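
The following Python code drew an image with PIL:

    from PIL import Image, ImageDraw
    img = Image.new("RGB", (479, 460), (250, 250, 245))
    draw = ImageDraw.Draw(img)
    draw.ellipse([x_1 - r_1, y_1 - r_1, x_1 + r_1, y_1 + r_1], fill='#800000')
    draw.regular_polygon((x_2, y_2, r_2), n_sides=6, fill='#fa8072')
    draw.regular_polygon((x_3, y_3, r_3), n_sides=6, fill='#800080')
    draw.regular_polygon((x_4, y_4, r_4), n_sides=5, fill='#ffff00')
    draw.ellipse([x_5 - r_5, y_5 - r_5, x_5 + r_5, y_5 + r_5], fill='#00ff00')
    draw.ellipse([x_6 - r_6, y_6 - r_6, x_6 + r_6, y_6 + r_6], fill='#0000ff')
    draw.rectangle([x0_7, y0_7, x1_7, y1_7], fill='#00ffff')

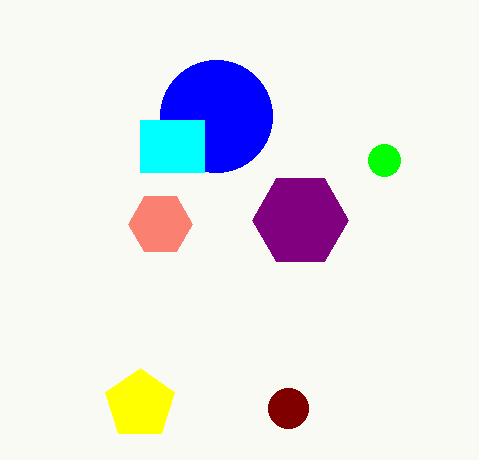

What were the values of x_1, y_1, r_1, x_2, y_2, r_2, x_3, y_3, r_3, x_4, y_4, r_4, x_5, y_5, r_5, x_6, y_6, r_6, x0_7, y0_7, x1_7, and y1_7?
x_1 = 288, y_1 = 408, r_1 = 20, x_2 = 160, y_2 = 224, r_2 = 32, x_3 = 300, y_3 = 220, r_3 = 48, x_4 = 140, y_4 = 404, r_4 = 36, x_5 = 384, y_5 = 160, r_5 = 16, x_6 = 216, y_6 = 116, r_6 = 56, x0_7 = 140, y0_7 = 120, x1_7 = 204, y1_7 = 172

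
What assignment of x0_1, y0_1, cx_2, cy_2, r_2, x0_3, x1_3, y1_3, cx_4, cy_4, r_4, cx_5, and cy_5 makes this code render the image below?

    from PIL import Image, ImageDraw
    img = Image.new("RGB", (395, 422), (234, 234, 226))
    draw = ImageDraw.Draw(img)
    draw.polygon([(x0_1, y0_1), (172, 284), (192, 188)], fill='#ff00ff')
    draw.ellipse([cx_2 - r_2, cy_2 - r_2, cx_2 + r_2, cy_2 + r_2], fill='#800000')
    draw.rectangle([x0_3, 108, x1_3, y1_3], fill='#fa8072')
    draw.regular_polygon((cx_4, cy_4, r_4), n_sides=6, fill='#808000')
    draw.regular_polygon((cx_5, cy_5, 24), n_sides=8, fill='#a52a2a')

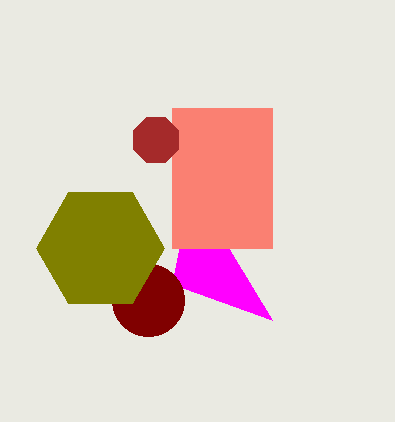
x0_1 = 272; y0_1 = 320; cx_2 = 148; cy_2 = 300; r_2 = 36; x0_3 = 172; x1_3 = 272; y1_3 = 248; cx_4 = 100; cy_4 = 248; r_4 = 64; cx_5 = 156; cy_5 = 140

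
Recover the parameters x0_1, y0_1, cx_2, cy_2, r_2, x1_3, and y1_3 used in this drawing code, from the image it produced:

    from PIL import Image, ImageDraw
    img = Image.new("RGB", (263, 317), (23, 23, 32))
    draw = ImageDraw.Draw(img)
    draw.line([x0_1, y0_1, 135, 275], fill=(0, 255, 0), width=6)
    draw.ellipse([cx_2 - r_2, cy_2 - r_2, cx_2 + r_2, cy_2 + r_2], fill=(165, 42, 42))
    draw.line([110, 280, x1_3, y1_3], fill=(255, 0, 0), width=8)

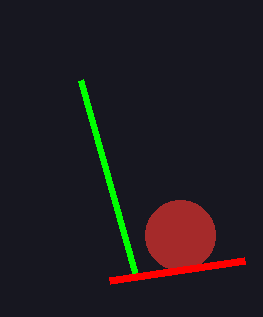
x0_1 = 80; y0_1 = 80; cx_2 = 180; cy_2 = 235; r_2 = 35; x1_3 = 245; y1_3 = 260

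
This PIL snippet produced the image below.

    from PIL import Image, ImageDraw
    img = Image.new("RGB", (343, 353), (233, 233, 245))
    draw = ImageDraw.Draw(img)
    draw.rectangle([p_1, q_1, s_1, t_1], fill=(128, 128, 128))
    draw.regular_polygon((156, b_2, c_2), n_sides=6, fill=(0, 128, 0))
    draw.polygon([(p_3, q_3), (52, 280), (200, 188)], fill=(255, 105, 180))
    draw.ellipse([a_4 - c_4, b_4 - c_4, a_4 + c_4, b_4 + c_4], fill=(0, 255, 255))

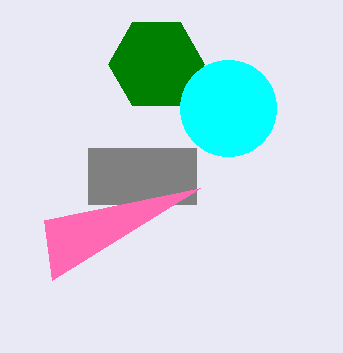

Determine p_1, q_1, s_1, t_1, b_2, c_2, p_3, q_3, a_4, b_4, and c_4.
p_1 = 88
q_1 = 148
s_1 = 196
t_1 = 204
b_2 = 64
c_2 = 48
p_3 = 44
q_3 = 220
a_4 = 228
b_4 = 108
c_4 = 48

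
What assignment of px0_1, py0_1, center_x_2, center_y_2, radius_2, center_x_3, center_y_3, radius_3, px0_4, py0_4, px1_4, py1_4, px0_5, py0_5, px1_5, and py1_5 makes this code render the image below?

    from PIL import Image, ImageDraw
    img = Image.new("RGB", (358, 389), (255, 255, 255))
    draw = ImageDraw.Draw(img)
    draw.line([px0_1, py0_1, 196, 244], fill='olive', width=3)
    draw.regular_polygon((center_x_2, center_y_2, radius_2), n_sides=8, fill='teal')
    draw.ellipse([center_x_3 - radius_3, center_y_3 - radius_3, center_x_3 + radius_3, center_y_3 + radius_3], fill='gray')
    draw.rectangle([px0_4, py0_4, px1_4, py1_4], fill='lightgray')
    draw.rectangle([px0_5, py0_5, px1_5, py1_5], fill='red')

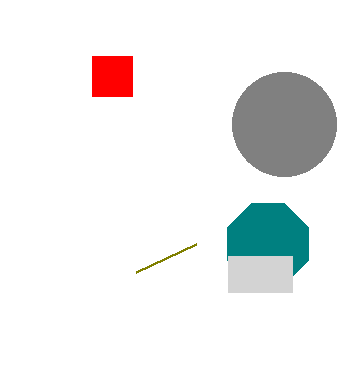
px0_1 = 136
py0_1 = 272
center_x_2 = 268
center_y_2 = 244
radius_2 = 44
center_x_3 = 284
center_y_3 = 124
radius_3 = 52
px0_4 = 228
py0_4 = 256
px1_4 = 292
py1_4 = 292
px0_5 = 92
py0_5 = 56
px1_5 = 132
py1_5 = 96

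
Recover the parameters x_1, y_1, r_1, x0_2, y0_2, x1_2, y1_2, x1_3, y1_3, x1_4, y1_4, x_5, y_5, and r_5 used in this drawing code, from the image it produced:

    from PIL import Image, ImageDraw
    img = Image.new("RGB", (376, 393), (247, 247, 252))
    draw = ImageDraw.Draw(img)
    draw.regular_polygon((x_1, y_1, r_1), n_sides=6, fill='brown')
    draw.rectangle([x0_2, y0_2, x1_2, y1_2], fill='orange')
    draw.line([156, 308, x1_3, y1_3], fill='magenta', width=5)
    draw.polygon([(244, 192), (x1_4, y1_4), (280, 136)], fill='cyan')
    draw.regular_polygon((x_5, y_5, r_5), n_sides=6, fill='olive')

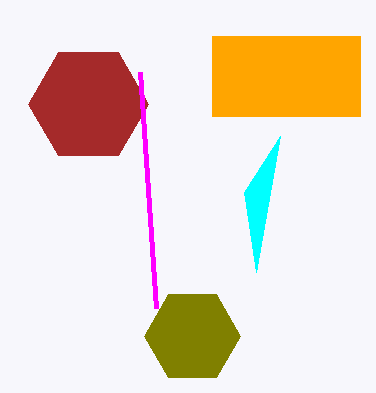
x_1 = 88
y_1 = 104
r_1 = 60
x0_2 = 212
y0_2 = 36
x1_2 = 360
y1_2 = 116
x1_3 = 140
y1_3 = 72
x1_4 = 256
y1_4 = 272
x_5 = 192
y_5 = 336
r_5 = 48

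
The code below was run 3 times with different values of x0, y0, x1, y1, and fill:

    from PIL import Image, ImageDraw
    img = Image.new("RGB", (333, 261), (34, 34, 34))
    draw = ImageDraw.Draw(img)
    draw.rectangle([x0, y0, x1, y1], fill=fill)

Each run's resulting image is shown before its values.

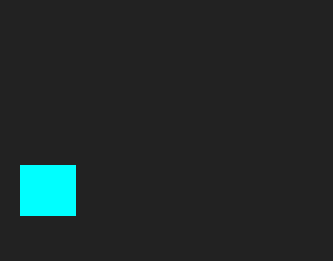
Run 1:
x0 = 20; y0 = 165; x1 = 75; y1 = 215; fill = 'cyan'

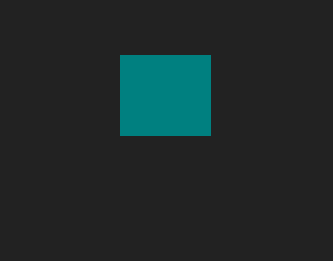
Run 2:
x0 = 120, y0 = 55, x1 = 210, y1 = 135, fill = 'teal'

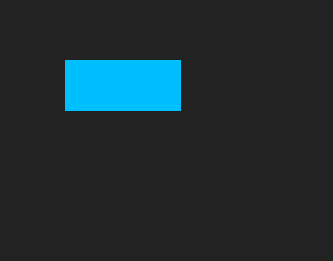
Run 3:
x0 = 65
y0 = 60
x1 = 180
y1 = 110
fill = 'deepskyblue'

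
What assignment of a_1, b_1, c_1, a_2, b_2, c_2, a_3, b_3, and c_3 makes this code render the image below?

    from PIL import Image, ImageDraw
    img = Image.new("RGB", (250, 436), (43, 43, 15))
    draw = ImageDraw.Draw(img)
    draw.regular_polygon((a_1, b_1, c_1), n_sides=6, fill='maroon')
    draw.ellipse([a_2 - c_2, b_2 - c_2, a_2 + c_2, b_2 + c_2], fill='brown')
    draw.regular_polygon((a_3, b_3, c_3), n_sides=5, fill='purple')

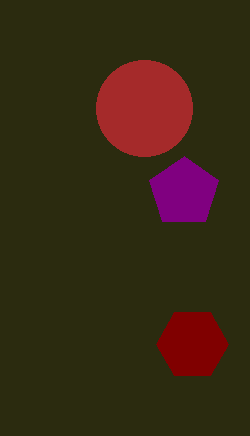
a_1 = 192, b_1 = 344, c_1 = 36, a_2 = 144, b_2 = 108, c_2 = 48, a_3 = 184, b_3 = 192, c_3 = 36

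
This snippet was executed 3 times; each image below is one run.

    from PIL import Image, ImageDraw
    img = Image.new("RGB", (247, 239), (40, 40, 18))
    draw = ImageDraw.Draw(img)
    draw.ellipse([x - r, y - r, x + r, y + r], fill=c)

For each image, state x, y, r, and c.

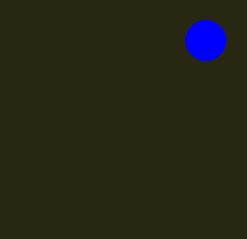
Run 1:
x = 205
y = 40
r = 20
c = 'blue'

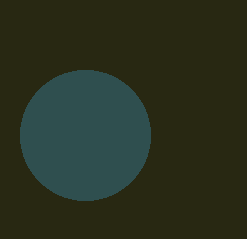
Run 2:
x = 85; y = 135; r = 65; c = 'darkslategray'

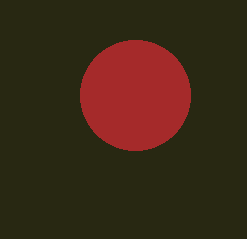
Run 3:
x = 135; y = 95; r = 55; c = 'brown'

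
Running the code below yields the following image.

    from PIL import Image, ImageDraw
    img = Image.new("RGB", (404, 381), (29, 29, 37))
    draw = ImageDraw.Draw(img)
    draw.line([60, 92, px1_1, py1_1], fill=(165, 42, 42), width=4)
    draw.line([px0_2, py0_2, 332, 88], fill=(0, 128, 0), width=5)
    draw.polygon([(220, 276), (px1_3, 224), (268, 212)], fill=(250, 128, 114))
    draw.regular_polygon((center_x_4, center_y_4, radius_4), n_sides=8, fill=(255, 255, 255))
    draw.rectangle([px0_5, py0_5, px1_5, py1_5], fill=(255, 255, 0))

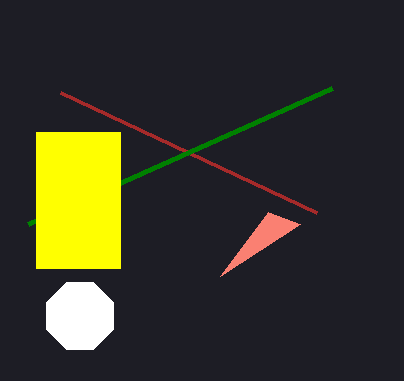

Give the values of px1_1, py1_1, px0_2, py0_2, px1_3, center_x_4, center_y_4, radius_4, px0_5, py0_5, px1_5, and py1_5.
px1_1 = 316; py1_1 = 212; px0_2 = 28; py0_2 = 224; px1_3 = 300; center_x_4 = 80; center_y_4 = 316; radius_4 = 36; px0_5 = 36; py0_5 = 132; px1_5 = 120; py1_5 = 268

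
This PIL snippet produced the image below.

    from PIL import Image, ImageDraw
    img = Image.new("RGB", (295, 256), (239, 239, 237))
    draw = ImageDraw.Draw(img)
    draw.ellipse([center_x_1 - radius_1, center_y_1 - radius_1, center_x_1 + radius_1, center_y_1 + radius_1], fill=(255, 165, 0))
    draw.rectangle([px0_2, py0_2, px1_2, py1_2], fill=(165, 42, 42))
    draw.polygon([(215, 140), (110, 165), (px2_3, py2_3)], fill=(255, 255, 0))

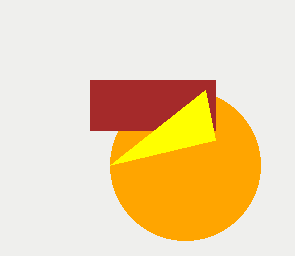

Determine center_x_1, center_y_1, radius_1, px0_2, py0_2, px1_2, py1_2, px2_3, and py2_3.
center_x_1 = 185, center_y_1 = 165, radius_1 = 75, px0_2 = 90, py0_2 = 80, px1_2 = 215, py1_2 = 130, px2_3 = 205, py2_3 = 90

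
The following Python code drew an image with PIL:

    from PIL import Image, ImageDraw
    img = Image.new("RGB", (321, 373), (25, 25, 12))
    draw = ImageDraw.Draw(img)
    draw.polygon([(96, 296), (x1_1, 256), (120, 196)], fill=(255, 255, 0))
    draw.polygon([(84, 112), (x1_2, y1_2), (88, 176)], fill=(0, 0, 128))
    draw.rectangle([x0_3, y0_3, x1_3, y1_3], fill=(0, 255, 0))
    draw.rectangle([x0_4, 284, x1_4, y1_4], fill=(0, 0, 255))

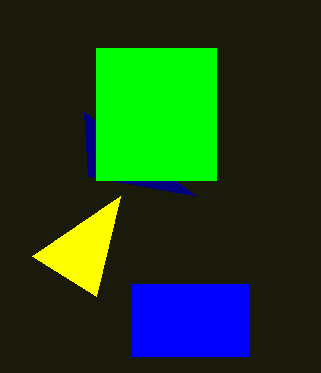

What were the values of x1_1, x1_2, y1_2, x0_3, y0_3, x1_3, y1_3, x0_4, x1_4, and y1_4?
x1_1 = 32, x1_2 = 196, y1_2 = 196, x0_3 = 96, y0_3 = 48, x1_3 = 216, y1_3 = 180, x0_4 = 132, x1_4 = 248, y1_4 = 356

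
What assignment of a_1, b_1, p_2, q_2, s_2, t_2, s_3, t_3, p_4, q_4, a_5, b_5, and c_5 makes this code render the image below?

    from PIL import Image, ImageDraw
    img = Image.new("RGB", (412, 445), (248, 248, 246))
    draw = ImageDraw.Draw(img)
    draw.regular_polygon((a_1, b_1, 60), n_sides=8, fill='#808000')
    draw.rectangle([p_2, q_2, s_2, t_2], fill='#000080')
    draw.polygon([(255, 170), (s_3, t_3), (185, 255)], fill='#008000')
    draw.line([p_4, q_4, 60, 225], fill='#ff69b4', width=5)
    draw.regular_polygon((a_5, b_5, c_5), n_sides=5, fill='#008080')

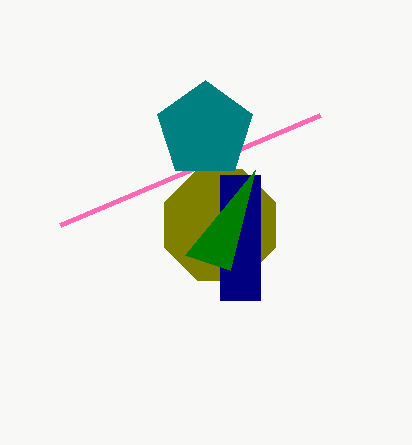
a_1 = 220
b_1 = 225
p_2 = 220
q_2 = 175
s_2 = 260
t_2 = 300
s_3 = 230
t_3 = 270
p_4 = 320
q_4 = 115
a_5 = 205
b_5 = 130
c_5 = 50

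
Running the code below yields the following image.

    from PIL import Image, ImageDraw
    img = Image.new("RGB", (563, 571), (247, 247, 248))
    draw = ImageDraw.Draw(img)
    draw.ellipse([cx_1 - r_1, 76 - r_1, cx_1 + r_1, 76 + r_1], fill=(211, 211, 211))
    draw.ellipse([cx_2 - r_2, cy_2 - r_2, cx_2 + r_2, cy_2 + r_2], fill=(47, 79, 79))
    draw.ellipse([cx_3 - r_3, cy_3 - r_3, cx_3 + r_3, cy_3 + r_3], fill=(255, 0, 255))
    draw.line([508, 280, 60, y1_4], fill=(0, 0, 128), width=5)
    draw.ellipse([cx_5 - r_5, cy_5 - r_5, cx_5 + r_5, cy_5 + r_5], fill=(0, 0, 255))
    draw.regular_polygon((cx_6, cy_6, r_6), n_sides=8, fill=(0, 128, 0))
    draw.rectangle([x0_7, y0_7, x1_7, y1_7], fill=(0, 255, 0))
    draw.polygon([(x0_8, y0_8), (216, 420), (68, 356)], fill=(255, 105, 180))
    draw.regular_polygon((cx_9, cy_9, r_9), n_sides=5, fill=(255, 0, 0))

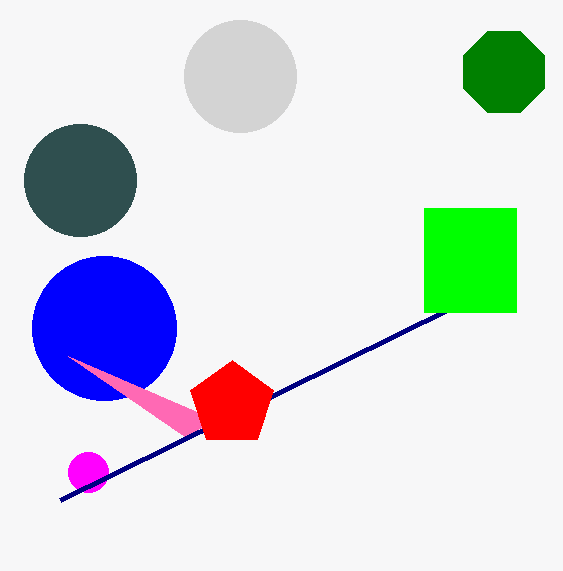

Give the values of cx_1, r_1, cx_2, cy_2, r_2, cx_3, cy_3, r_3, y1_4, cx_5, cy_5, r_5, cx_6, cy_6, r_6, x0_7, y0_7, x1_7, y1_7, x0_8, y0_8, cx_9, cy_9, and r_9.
cx_1 = 240, r_1 = 56, cx_2 = 80, cy_2 = 180, r_2 = 56, cx_3 = 88, cy_3 = 472, r_3 = 20, y1_4 = 500, cx_5 = 104, cy_5 = 328, r_5 = 72, cx_6 = 504, cy_6 = 72, r_6 = 44, x0_7 = 424, y0_7 = 208, x1_7 = 516, y1_7 = 312, x0_8 = 184, y0_8 = 436, cx_9 = 232, cy_9 = 404, r_9 = 44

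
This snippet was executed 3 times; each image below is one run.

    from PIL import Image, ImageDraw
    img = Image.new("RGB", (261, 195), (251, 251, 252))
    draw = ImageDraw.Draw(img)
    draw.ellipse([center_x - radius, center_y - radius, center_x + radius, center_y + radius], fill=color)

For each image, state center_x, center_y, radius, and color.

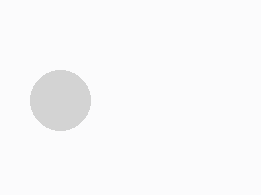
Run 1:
center_x = 60, center_y = 100, radius = 30, color = 'lightgray'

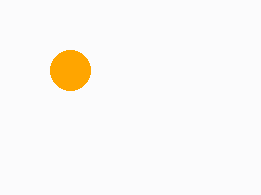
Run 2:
center_x = 70; center_y = 70; radius = 20; color = 'orange'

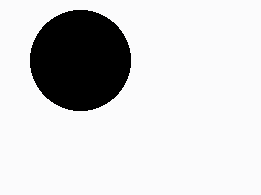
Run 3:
center_x = 80, center_y = 60, radius = 50, color = 'black'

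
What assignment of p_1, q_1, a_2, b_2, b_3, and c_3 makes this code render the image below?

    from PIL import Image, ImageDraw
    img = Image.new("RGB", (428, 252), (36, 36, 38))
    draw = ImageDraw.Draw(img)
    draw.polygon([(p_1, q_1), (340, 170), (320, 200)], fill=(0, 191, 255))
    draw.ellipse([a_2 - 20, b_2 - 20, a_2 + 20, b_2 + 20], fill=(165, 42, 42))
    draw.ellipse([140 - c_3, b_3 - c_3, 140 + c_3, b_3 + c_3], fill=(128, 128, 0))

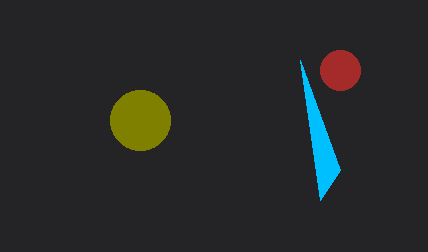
p_1 = 300
q_1 = 60
a_2 = 340
b_2 = 70
b_3 = 120
c_3 = 30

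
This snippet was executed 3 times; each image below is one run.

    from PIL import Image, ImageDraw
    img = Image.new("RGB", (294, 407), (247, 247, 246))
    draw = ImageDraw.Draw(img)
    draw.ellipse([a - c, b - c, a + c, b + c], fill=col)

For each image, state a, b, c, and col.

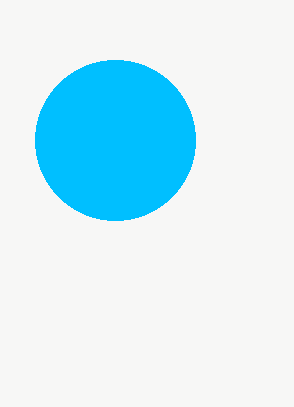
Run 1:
a = 115
b = 140
c = 80
col = 'deepskyblue'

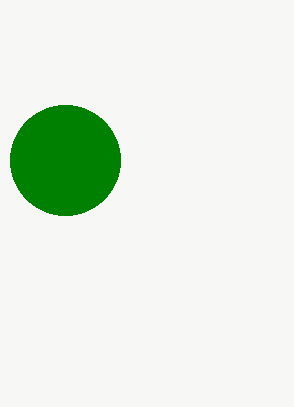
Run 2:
a = 65; b = 160; c = 55; col = 'green'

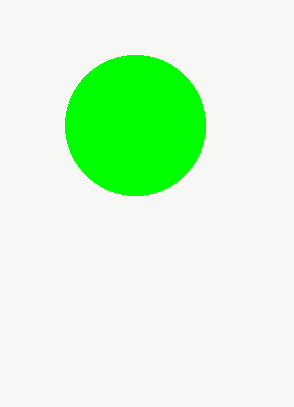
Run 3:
a = 135
b = 125
c = 70
col = 'lime'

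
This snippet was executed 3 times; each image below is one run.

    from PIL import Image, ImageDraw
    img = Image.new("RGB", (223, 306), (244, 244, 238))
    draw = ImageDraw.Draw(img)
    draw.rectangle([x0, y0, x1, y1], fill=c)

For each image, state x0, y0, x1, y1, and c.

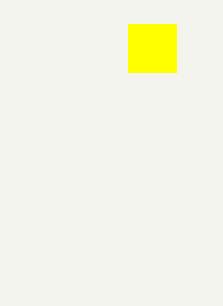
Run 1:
x0 = 128; y0 = 24; x1 = 176; y1 = 72; c = 'yellow'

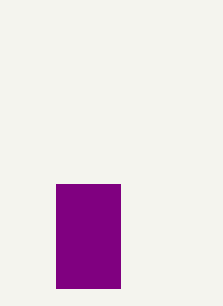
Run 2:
x0 = 56, y0 = 184, x1 = 120, y1 = 288, c = 'purple'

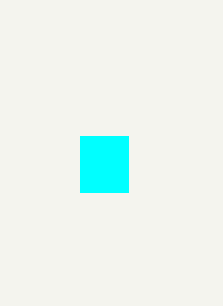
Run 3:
x0 = 80, y0 = 136, x1 = 128, y1 = 192, c = 'cyan'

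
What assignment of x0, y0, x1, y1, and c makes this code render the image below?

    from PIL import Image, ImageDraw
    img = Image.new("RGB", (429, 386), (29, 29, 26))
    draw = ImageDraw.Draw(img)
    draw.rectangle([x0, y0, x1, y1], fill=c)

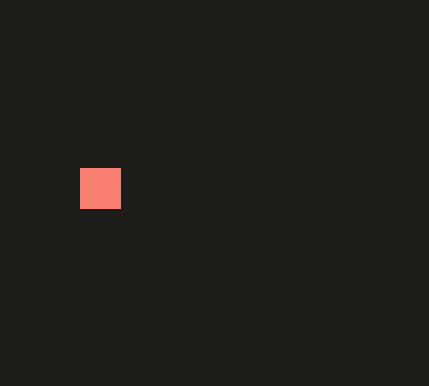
x0 = 80
y0 = 168
x1 = 120
y1 = 208
c = 'salmon'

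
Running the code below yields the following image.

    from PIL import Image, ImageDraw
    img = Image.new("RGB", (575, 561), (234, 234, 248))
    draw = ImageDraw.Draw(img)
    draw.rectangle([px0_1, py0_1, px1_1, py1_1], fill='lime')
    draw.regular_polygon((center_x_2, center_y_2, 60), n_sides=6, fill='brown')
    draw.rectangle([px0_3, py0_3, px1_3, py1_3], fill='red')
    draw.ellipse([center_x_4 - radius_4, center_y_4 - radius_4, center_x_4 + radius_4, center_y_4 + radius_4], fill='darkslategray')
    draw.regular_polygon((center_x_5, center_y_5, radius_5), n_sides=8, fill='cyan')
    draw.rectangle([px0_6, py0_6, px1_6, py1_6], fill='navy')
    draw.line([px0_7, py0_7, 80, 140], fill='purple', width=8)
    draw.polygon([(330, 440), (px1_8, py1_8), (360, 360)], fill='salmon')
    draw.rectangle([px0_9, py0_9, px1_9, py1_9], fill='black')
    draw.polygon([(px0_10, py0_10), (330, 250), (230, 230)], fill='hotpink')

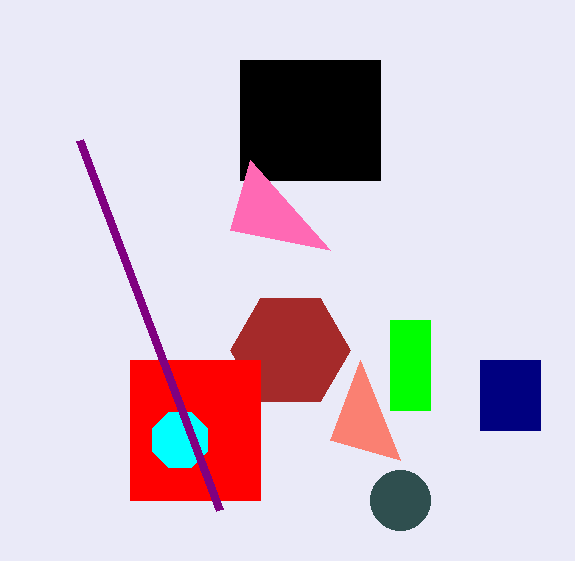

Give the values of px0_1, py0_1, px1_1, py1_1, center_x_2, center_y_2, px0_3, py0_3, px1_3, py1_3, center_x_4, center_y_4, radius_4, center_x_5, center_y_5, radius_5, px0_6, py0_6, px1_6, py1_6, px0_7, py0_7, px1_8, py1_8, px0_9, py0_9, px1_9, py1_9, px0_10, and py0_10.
px0_1 = 390; py0_1 = 320; px1_1 = 430; py1_1 = 410; center_x_2 = 290; center_y_2 = 350; px0_3 = 130; py0_3 = 360; px1_3 = 260; py1_3 = 500; center_x_4 = 400; center_y_4 = 500; radius_4 = 30; center_x_5 = 180; center_y_5 = 440; radius_5 = 30; px0_6 = 480; py0_6 = 360; px1_6 = 540; py1_6 = 430; px0_7 = 220; py0_7 = 510; px1_8 = 400; py1_8 = 460; px0_9 = 240; py0_9 = 60; px1_9 = 380; py1_9 = 180; px0_10 = 250; py0_10 = 160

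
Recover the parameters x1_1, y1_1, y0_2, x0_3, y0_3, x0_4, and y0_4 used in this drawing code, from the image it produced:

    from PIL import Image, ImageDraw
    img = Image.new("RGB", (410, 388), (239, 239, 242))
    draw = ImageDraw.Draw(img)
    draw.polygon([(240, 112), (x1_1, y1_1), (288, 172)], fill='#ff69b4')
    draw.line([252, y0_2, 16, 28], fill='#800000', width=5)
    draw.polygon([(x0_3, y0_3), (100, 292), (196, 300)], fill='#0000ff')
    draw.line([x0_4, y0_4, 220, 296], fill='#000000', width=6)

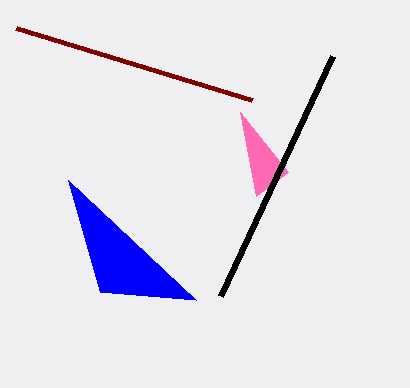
x1_1 = 256
y1_1 = 196
y0_2 = 100
x0_3 = 68
y0_3 = 180
x0_4 = 332
y0_4 = 56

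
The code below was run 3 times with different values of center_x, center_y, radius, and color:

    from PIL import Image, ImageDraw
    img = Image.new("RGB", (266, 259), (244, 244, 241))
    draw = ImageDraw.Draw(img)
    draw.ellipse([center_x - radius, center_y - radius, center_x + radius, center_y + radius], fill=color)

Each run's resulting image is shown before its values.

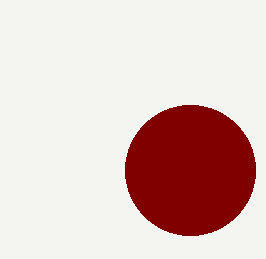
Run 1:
center_x = 190
center_y = 170
radius = 65
color = 'maroon'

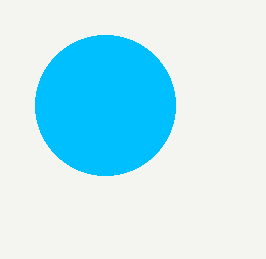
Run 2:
center_x = 105
center_y = 105
radius = 70
color = 'deepskyblue'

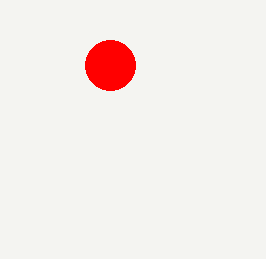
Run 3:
center_x = 110
center_y = 65
radius = 25
color = 'red'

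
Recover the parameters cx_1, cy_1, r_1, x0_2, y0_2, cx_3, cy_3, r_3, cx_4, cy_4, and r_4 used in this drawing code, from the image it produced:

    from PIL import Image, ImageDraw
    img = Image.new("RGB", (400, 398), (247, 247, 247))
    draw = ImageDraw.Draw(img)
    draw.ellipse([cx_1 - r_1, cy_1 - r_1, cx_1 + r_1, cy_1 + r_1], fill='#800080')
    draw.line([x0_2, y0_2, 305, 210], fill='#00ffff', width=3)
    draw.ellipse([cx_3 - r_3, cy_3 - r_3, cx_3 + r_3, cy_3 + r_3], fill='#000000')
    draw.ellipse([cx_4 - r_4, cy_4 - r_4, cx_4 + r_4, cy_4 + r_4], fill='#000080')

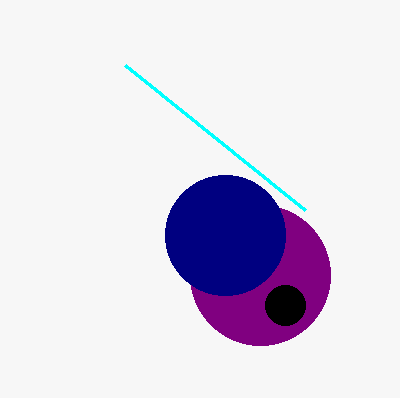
cx_1 = 260; cy_1 = 275; r_1 = 70; x0_2 = 125; y0_2 = 65; cx_3 = 285; cy_3 = 305; r_3 = 20; cx_4 = 225; cy_4 = 235; r_4 = 60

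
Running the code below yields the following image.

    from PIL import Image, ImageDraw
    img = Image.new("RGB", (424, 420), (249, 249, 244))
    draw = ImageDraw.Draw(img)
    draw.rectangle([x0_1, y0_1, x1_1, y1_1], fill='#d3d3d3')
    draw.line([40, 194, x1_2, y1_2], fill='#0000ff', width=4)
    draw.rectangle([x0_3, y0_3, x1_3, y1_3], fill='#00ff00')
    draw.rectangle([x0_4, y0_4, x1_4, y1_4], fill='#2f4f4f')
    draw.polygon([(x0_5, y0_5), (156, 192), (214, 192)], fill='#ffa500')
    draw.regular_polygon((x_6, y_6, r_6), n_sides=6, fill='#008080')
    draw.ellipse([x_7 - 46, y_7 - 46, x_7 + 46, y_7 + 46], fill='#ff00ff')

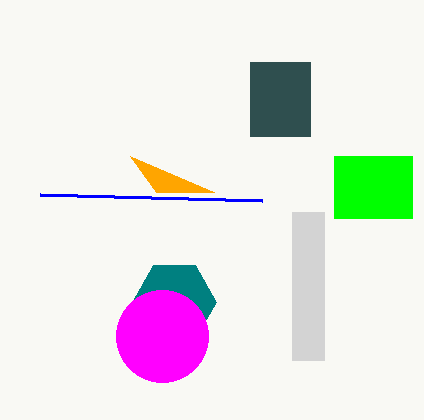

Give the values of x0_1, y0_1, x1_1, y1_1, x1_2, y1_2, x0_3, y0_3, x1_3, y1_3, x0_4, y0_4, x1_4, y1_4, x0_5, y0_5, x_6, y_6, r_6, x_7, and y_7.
x0_1 = 292; y0_1 = 212; x1_1 = 324; y1_1 = 360; x1_2 = 262; y1_2 = 200; x0_3 = 334; y0_3 = 156; x1_3 = 412; y1_3 = 218; x0_4 = 250; y0_4 = 62; x1_4 = 310; y1_4 = 136; x0_5 = 130; y0_5 = 156; x_6 = 174; y_6 = 302; r_6 = 42; x_7 = 162; y_7 = 336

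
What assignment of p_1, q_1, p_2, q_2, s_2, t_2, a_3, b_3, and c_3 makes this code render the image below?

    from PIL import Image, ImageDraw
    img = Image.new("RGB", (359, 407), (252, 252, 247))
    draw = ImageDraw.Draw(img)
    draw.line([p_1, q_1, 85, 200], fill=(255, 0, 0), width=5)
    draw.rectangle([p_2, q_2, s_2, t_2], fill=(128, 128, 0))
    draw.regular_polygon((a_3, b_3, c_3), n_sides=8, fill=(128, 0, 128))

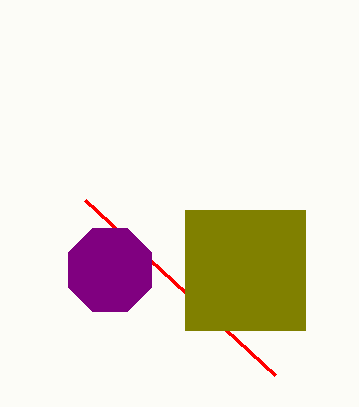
p_1 = 275
q_1 = 375
p_2 = 185
q_2 = 210
s_2 = 305
t_2 = 330
a_3 = 110
b_3 = 270
c_3 = 45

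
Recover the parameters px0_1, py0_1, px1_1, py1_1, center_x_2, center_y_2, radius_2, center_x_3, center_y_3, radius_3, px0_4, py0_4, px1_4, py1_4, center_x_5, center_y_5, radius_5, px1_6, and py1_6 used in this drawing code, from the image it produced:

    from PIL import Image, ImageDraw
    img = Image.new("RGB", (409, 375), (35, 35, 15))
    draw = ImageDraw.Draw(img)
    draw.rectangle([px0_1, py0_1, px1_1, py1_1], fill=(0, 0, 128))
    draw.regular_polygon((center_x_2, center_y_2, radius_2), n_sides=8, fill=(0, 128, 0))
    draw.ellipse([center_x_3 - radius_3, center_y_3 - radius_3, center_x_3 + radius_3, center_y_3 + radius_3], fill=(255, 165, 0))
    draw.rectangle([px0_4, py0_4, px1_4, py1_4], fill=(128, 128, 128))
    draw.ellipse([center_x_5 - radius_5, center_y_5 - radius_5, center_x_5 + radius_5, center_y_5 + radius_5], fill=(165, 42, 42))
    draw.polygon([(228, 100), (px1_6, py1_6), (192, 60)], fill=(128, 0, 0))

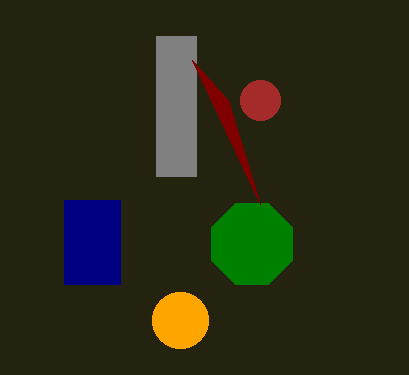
px0_1 = 64
py0_1 = 200
px1_1 = 120
py1_1 = 284
center_x_2 = 252
center_y_2 = 244
radius_2 = 44
center_x_3 = 180
center_y_3 = 320
radius_3 = 28
px0_4 = 156
py0_4 = 36
px1_4 = 196
py1_4 = 176
center_x_5 = 260
center_y_5 = 100
radius_5 = 20
px1_6 = 260
py1_6 = 204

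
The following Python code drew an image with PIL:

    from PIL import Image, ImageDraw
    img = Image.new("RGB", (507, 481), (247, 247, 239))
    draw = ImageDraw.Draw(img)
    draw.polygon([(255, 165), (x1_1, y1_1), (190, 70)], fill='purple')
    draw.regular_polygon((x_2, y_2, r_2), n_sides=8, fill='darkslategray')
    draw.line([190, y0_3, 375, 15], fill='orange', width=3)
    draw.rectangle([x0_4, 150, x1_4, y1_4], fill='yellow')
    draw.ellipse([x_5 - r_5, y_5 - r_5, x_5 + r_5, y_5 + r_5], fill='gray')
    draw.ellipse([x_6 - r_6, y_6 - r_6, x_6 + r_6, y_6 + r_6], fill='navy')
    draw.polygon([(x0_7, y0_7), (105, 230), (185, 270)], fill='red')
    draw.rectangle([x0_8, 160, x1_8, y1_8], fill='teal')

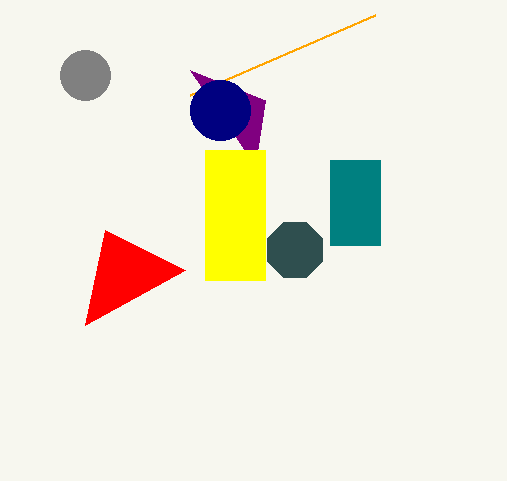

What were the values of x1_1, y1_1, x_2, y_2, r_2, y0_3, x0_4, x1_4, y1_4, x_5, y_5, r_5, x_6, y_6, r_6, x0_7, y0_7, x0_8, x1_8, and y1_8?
x1_1 = 265; y1_1 = 100; x_2 = 295; y_2 = 250; r_2 = 30; y0_3 = 95; x0_4 = 205; x1_4 = 265; y1_4 = 280; x_5 = 85; y_5 = 75; r_5 = 25; x_6 = 220; y_6 = 110; r_6 = 30; x0_7 = 85; y0_7 = 325; x0_8 = 330; x1_8 = 380; y1_8 = 245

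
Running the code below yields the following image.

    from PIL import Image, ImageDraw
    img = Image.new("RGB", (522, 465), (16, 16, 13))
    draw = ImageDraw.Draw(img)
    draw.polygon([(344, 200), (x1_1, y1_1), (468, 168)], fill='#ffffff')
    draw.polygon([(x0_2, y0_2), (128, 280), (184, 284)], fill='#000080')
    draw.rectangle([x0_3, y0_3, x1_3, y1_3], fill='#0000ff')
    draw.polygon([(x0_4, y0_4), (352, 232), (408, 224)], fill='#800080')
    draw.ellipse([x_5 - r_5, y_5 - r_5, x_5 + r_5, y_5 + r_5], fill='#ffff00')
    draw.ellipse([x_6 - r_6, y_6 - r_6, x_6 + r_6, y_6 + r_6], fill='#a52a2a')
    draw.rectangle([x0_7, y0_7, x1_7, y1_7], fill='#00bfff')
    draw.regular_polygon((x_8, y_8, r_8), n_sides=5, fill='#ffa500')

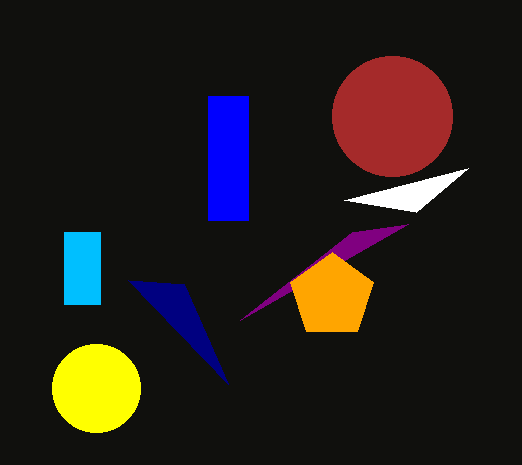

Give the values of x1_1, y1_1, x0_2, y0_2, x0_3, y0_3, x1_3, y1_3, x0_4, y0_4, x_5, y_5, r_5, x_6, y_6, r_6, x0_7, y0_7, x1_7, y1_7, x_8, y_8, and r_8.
x1_1 = 416, y1_1 = 212, x0_2 = 228, y0_2 = 384, x0_3 = 208, y0_3 = 96, x1_3 = 248, y1_3 = 220, x0_4 = 240, y0_4 = 320, x_5 = 96, y_5 = 388, r_5 = 44, x_6 = 392, y_6 = 116, r_6 = 60, x0_7 = 64, y0_7 = 232, x1_7 = 100, y1_7 = 304, x_8 = 332, y_8 = 296, r_8 = 44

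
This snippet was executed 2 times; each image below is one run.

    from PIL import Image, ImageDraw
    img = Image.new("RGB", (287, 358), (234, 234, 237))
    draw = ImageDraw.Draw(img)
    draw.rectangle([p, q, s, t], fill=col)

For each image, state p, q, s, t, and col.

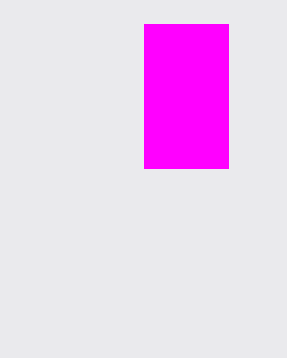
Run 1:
p = 144, q = 24, s = 228, t = 168, col = 'magenta'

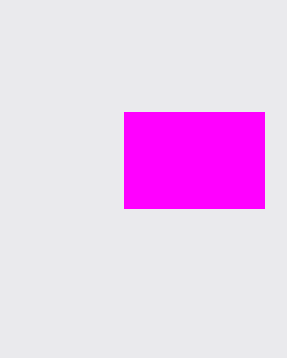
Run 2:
p = 124, q = 112, s = 264, t = 208, col = 'magenta'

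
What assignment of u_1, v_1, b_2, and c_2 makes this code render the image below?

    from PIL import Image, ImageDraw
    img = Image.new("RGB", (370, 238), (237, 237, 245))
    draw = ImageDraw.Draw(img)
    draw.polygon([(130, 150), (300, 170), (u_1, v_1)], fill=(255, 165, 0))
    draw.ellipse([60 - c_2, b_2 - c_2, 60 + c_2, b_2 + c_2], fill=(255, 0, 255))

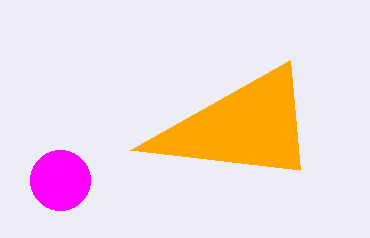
u_1 = 290, v_1 = 60, b_2 = 180, c_2 = 30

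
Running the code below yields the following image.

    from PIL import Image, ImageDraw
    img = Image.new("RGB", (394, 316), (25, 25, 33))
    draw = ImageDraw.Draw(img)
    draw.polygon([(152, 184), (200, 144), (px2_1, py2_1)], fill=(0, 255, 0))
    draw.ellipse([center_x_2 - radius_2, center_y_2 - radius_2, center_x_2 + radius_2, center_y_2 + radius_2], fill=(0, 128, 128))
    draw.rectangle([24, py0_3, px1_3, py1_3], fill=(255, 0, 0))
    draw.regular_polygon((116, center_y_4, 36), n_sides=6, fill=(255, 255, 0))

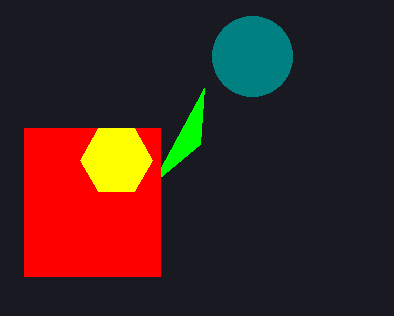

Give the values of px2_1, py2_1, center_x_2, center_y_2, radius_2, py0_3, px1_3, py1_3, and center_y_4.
px2_1 = 204, py2_1 = 88, center_x_2 = 252, center_y_2 = 56, radius_2 = 40, py0_3 = 128, px1_3 = 160, py1_3 = 276, center_y_4 = 160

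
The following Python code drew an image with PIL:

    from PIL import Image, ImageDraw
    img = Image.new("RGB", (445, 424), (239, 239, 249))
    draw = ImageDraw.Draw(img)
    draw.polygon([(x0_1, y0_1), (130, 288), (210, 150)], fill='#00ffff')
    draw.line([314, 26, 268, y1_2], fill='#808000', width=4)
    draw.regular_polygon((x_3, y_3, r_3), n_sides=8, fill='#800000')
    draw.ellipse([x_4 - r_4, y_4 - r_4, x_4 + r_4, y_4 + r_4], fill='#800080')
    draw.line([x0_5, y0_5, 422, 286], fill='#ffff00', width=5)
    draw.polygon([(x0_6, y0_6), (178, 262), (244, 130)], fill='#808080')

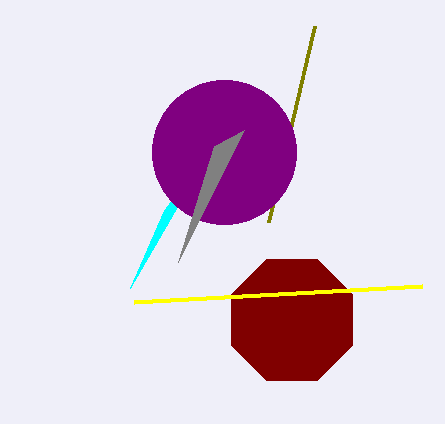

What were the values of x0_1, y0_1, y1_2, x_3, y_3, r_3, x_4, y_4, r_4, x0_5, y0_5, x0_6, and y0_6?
x0_1 = 164; y0_1 = 210; y1_2 = 222; x_3 = 292; y_3 = 320; r_3 = 66; x_4 = 224; y_4 = 152; r_4 = 72; x0_5 = 134; y0_5 = 302; x0_6 = 214; y0_6 = 146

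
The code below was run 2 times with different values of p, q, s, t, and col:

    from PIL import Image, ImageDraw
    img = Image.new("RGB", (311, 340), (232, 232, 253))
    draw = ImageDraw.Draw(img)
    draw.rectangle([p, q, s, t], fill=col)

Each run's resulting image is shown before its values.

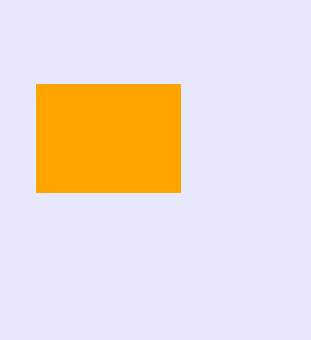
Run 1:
p = 36; q = 84; s = 180; t = 192; col = 'orange'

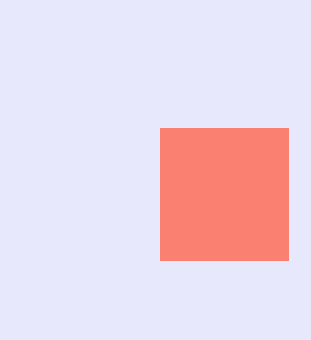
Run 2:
p = 160; q = 128; s = 288; t = 260; col = 'salmon'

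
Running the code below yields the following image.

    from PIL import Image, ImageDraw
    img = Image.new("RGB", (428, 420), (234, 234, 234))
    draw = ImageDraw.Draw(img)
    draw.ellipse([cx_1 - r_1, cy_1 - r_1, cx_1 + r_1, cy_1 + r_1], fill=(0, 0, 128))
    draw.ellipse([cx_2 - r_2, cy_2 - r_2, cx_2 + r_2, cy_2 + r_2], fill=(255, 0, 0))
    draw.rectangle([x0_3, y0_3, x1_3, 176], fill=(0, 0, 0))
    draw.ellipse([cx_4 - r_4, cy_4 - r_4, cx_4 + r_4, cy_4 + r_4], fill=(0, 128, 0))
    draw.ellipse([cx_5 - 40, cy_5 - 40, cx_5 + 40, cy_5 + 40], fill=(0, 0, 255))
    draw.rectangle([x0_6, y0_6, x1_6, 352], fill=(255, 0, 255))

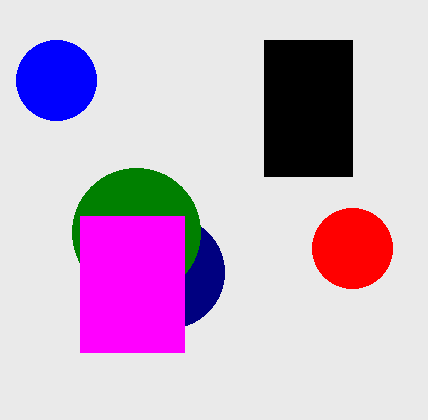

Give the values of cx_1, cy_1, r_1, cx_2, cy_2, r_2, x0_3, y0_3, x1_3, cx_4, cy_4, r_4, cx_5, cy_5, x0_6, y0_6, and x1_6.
cx_1 = 168; cy_1 = 272; r_1 = 56; cx_2 = 352; cy_2 = 248; r_2 = 40; x0_3 = 264; y0_3 = 40; x1_3 = 352; cx_4 = 136; cy_4 = 232; r_4 = 64; cx_5 = 56; cy_5 = 80; x0_6 = 80; y0_6 = 216; x1_6 = 184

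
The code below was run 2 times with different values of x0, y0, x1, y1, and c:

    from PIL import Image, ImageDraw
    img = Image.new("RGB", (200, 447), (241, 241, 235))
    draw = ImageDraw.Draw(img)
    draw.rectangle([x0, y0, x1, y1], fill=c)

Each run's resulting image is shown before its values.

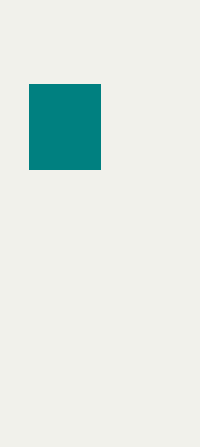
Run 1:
x0 = 29, y0 = 84, x1 = 100, y1 = 169, c = 'teal'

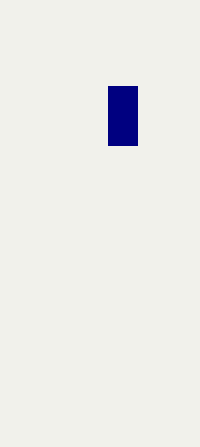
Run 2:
x0 = 108; y0 = 86; x1 = 137; y1 = 145; c = 'navy'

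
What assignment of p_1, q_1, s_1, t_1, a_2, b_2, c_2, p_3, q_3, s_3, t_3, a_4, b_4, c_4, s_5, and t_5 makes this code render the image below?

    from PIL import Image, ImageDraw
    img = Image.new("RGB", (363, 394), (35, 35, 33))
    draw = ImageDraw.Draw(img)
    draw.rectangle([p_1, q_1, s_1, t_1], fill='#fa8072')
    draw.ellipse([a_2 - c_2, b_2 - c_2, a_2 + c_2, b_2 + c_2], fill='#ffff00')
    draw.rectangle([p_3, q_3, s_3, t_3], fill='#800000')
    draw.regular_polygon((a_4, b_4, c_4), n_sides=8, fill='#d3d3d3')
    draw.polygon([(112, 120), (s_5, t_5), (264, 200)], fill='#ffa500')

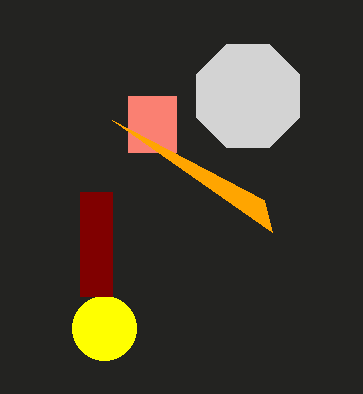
p_1 = 128; q_1 = 96; s_1 = 176; t_1 = 152; a_2 = 104; b_2 = 328; c_2 = 32; p_3 = 80; q_3 = 192; s_3 = 112; t_3 = 296; a_4 = 248; b_4 = 96; c_4 = 56; s_5 = 272; t_5 = 232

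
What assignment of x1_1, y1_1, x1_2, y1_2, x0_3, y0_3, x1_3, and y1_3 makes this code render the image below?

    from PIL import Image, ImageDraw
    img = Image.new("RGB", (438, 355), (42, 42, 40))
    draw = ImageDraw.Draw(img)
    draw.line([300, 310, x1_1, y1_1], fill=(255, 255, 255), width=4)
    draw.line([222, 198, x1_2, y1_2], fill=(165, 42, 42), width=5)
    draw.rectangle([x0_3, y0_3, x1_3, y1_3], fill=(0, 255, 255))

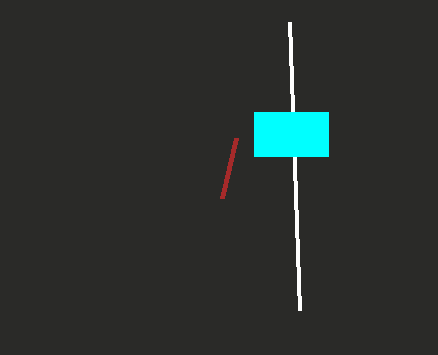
x1_1 = 290, y1_1 = 22, x1_2 = 236, y1_2 = 138, x0_3 = 254, y0_3 = 112, x1_3 = 328, y1_3 = 156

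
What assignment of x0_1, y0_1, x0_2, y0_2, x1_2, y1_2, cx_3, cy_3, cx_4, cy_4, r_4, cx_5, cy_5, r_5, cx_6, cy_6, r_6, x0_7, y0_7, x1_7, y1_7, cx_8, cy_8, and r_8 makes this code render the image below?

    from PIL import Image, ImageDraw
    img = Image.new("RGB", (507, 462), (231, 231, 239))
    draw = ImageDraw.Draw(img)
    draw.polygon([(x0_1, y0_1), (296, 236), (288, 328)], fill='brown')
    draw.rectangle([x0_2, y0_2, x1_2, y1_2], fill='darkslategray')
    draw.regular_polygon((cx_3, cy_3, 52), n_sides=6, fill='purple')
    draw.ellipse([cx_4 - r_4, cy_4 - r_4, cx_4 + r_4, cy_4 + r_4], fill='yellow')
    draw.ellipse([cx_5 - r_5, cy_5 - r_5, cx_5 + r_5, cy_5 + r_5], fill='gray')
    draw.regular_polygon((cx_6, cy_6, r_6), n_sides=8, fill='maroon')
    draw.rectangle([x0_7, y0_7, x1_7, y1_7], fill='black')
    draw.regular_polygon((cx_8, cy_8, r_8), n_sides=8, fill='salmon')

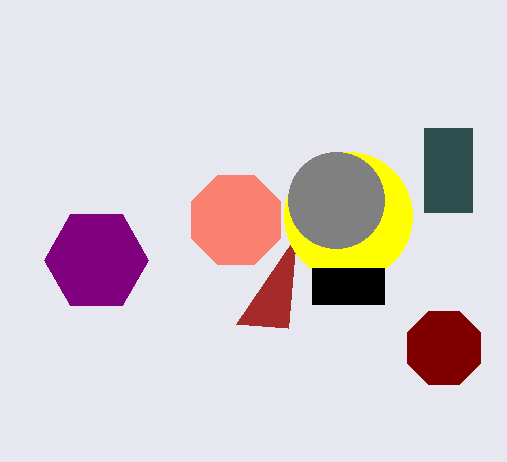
x0_1 = 236, y0_1 = 324, x0_2 = 424, y0_2 = 128, x1_2 = 472, y1_2 = 212, cx_3 = 96, cy_3 = 260, cx_4 = 348, cy_4 = 216, r_4 = 64, cx_5 = 336, cy_5 = 200, r_5 = 48, cx_6 = 444, cy_6 = 348, r_6 = 40, x0_7 = 312, y0_7 = 268, x1_7 = 384, y1_7 = 304, cx_8 = 236, cy_8 = 220, r_8 = 48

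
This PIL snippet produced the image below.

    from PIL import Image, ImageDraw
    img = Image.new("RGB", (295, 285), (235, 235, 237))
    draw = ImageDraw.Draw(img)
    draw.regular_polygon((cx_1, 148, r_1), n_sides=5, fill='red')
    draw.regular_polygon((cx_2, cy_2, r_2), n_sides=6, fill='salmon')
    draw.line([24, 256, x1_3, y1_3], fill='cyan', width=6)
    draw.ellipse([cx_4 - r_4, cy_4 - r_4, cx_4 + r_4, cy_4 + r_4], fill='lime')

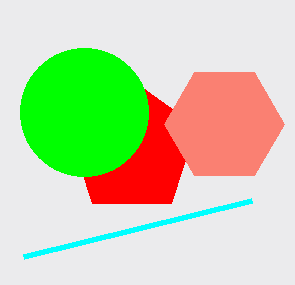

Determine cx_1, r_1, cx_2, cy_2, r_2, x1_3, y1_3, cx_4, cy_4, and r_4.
cx_1 = 132, r_1 = 68, cx_2 = 224, cy_2 = 124, r_2 = 60, x1_3 = 252, y1_3 = 200, cx_4 = 84, cy_4 = 112, r_4 = 64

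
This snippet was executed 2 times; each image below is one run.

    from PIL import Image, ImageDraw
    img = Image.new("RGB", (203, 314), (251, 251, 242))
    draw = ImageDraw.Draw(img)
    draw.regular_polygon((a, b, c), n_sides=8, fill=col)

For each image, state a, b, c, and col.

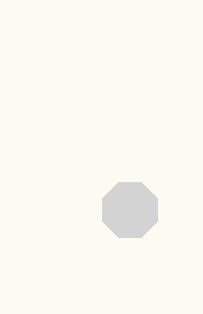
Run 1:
a = 130; b = 210; c = 30; col = 'lightgray'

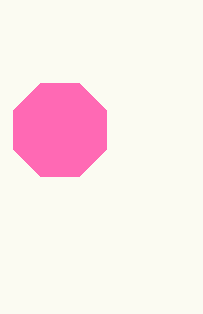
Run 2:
a = 60; b = 130; c = 50; col = 'hotpink'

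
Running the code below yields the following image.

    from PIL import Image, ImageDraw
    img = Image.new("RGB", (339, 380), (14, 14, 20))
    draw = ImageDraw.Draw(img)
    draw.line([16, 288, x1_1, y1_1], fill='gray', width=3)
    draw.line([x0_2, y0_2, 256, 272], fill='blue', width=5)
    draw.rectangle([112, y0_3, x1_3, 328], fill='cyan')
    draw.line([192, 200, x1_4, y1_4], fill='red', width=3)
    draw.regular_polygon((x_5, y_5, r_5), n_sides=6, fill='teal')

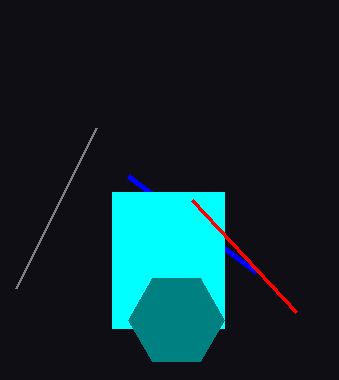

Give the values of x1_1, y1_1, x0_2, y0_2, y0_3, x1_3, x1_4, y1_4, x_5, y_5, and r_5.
x1_1 = 96, y1_1 = 128, x0_2 = 128, y0_2 = 176, y0_3 = 192, x1_3 = 224, x1_4 = 296, y1_4 = 312, x_5 = 176, y_5 = 320, r_5 = 48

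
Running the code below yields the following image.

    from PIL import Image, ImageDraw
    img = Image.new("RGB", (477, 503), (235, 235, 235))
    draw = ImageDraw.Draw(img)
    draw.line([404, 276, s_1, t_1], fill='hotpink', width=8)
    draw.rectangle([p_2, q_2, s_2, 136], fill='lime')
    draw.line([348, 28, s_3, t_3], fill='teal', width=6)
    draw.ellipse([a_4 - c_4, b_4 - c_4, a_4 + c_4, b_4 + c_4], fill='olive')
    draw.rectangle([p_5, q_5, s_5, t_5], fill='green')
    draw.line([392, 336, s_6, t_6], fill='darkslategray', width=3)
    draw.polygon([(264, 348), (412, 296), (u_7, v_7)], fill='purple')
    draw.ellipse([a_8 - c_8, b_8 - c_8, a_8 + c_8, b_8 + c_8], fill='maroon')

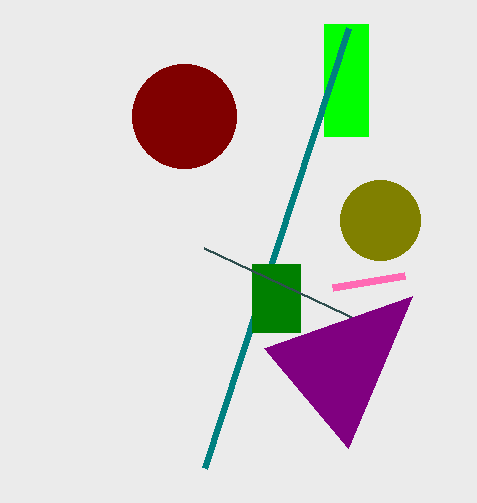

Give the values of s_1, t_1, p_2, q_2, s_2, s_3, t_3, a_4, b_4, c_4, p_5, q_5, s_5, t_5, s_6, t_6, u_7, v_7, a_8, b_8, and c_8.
s_1 = 332; t_1 = 288; p_2 = 324; q_2 = 24; s_2 = 368; s_3 = 204; t_3 = 468; a_4 = 380; b_4 = 220; c_4 = 40; p_5 = 252; q_5 = 264; s_5 = 300; t_5 = 332; s_6 = 204; t_6 = 248; u_7 = 348; v_7 = 448; a_8 = 184; b_8 = 116; c_8 = 52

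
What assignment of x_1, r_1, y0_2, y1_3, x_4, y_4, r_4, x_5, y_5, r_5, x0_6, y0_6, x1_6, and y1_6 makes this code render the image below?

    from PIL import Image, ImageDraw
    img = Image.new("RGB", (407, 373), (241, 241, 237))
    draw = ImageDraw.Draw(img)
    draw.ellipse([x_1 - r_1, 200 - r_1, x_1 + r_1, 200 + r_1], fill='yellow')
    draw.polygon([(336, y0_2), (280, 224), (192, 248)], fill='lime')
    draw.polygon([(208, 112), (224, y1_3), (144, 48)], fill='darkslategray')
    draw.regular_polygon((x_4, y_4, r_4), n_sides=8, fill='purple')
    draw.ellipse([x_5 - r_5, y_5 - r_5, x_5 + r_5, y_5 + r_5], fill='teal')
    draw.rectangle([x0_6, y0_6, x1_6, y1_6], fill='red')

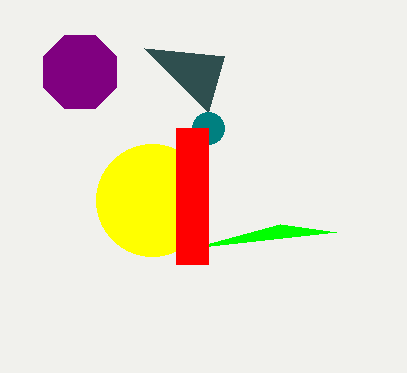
x_1 = 152
r_1 = 56
y0_2 = 232
y1_3 = 56
x_4 = 80
y_4 = 72
r_4 = 40
x_5 = 208
y_5 = 128
r_5 = 16
x0_6 = 176
y0_6 = 128
x1_6 = 208
y1_6 = 264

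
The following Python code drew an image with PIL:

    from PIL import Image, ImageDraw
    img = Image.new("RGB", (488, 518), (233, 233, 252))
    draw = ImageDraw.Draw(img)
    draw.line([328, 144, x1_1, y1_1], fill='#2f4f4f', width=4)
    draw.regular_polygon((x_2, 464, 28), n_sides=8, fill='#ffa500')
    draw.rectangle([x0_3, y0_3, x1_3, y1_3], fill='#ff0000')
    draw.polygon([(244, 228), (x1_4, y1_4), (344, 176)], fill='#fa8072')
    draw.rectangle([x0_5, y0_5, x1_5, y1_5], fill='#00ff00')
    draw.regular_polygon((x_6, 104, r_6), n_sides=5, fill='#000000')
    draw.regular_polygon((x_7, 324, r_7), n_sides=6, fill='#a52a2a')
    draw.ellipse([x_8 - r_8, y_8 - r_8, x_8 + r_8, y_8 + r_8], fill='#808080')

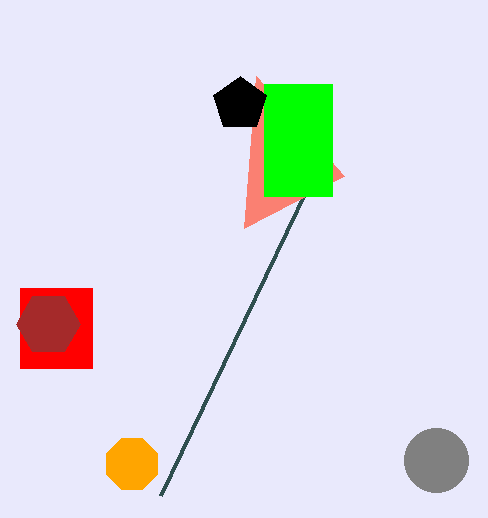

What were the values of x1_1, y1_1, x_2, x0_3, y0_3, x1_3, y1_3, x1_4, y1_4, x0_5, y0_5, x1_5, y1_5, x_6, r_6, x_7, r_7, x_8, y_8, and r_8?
x1_1 = 160; y1_1 = 496; x_2 = 132; x0_3 = 20; y0_3 = 288; x1_3 = 92; y1_3 = 368; x1_4 = 256; y1_4 = 76; x0_5 = 264; y0_5 = 84; x1_5 = 332; y1_5 = 196; x_6 = 240; r_6 = 28; x_7 = 48; r_7 = 32; x_8 = 436; y_8 = 460; r_8 = 32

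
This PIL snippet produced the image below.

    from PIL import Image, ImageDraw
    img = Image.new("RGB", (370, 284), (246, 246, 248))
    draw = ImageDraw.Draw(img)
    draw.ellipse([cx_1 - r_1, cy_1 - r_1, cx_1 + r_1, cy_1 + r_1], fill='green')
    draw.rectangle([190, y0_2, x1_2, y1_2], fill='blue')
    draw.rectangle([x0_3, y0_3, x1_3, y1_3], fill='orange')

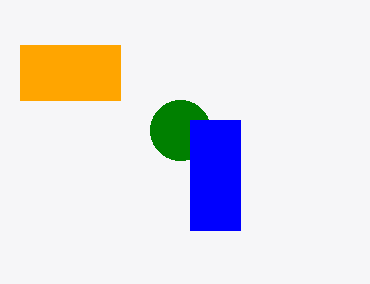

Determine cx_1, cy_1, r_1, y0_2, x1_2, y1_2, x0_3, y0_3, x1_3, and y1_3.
cx_1 = 180
cy_1 = 130
r_1 = 30
y0_2 = 120
x1_2 = 240
y1_2 = 230
x0_3 = 20
y0_3 = 45
x1_3 = 120
y1_3 = 100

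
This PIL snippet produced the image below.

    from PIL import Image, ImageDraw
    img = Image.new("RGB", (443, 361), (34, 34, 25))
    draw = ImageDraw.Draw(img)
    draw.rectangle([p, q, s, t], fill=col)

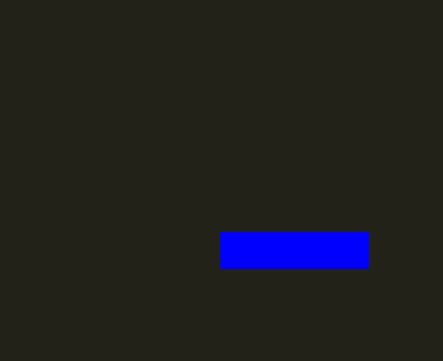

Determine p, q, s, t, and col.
p = 220
q = 232
s = 368
t = 268
col = 'blue'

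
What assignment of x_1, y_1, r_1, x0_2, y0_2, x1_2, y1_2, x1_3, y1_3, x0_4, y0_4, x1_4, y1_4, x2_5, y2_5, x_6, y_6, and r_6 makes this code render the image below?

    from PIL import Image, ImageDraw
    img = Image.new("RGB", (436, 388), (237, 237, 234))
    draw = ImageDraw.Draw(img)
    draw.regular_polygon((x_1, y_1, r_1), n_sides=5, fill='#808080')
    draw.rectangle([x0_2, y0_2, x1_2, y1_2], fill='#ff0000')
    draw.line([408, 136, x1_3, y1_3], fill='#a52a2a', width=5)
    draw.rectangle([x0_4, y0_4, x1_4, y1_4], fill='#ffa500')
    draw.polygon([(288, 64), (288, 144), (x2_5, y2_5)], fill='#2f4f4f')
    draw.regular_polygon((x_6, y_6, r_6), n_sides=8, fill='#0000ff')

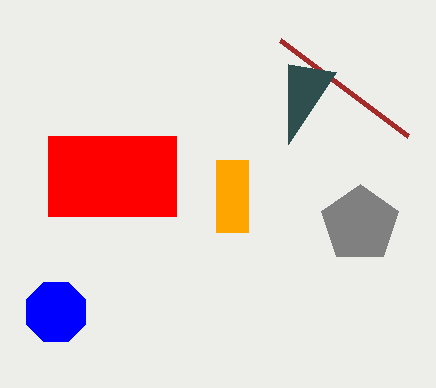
x_1 = 360
y_1 = 224
r_1 = 40
x0_2 = 48
y0_2 = 136
x1_2 = 176
y1_2 = 216
x1_3 = 280
y1_3 = 40
x0_4 = 216
y0_4 = 160
x1_4 = 248
y1_4 = 232
x2_5 = 336
y2_5 = 72
x_6 = 56
y_6 = 312
r_6 = 32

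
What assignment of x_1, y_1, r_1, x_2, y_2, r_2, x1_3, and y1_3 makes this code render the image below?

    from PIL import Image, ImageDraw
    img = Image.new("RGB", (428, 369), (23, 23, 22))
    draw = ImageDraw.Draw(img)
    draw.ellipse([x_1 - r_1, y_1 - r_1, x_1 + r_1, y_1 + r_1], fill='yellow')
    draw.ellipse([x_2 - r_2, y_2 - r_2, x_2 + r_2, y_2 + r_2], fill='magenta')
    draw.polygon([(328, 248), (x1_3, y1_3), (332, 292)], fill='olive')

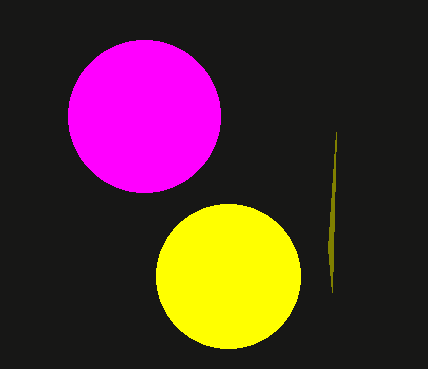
x_1 = 228; y_1 = 276; r_1 = 72; x_2 = 144; y_2 = 116; r_2 = 76; x1_3 = 336; y1_3 = 132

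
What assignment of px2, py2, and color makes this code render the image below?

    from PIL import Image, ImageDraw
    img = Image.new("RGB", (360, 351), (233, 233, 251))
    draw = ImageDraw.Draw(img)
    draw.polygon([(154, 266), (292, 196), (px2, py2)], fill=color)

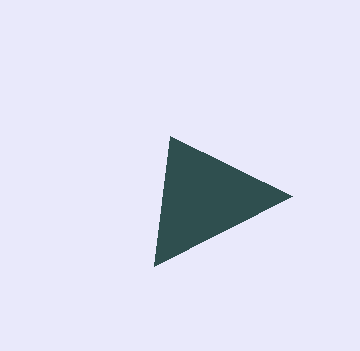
px2 = 170, py2 = 136, color = 'darkslategray'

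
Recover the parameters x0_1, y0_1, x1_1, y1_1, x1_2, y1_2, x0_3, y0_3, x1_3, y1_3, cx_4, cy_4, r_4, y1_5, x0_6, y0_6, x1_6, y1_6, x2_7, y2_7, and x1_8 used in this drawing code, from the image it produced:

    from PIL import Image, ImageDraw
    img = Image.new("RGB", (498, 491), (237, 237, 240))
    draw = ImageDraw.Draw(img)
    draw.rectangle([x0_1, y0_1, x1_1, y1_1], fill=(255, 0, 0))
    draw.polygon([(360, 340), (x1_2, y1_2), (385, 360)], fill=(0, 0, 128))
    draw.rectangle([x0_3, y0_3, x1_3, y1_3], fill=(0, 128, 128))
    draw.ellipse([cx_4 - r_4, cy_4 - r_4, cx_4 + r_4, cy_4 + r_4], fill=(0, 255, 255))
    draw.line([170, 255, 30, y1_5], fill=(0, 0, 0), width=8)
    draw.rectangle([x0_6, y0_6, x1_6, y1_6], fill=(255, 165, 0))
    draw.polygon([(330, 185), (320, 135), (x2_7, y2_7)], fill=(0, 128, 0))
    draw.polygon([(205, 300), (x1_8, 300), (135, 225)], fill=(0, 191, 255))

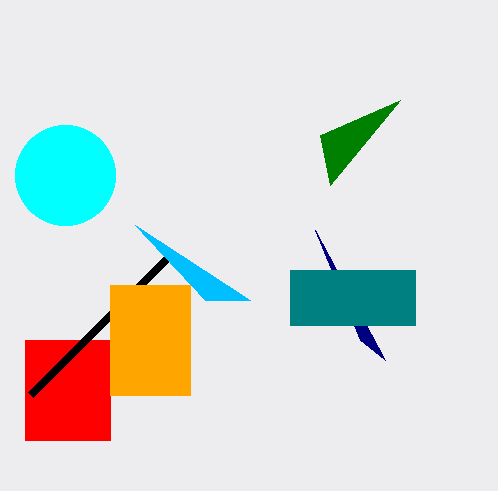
x0_1 = 25, y0_1 = 340, x1_1 = 110, y1_1 = 440, x1_2 = 315, y1_2 = 230, x0_3 = 290, y0_3 = 270, x1_3 = 415, y1_3 = 325, cx_4 = 65, cy_4 = 175, r_4 = 50, y1_5 = 395, x0_6 = 110, y0_6 = 285, x1_6 = 190, y1_6 = 395, x2_7 = 400, y2_7 = 100, x1_8 = 250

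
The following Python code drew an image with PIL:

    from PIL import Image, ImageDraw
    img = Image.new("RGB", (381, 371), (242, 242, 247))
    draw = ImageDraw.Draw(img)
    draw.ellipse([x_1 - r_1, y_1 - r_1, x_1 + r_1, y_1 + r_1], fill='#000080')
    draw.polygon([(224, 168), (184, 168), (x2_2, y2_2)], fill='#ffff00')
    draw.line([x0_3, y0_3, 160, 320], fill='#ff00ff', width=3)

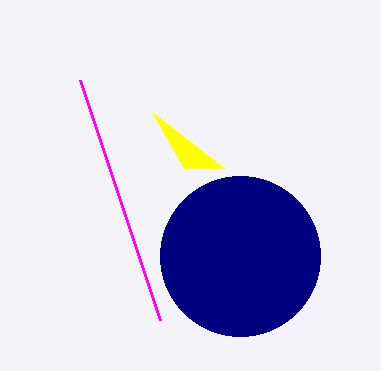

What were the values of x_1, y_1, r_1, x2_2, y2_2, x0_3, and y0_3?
x_1 = 240; y_1 = 256; r_1 = 80; x2_2 = 152; y2_2 = 112; x0_3 = 80; y0_3 = 80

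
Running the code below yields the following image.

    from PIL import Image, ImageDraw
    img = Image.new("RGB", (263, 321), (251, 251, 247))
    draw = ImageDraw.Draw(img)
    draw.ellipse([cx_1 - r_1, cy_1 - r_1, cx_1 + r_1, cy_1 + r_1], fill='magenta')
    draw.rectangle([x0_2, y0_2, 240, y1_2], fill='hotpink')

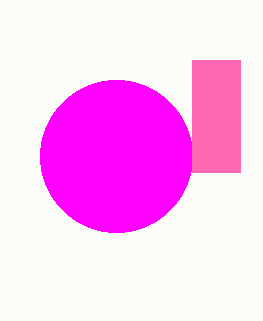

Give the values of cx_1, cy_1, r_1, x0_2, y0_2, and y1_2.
cx_1 = 116; cy_1 = 156; r_1 = 76; x0_2 = 192; y0_2 = 60; y1_2 = 172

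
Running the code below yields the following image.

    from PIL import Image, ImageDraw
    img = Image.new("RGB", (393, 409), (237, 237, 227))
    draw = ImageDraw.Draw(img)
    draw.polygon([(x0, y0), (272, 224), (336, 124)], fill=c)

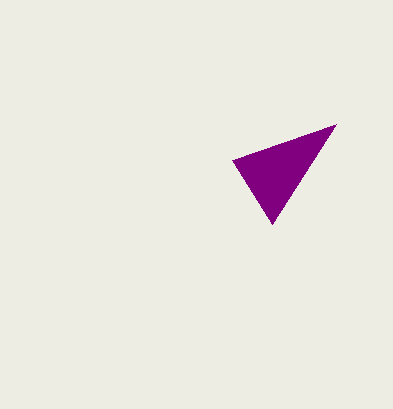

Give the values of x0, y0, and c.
x0 = 232
y0 = 160
c = 'purple'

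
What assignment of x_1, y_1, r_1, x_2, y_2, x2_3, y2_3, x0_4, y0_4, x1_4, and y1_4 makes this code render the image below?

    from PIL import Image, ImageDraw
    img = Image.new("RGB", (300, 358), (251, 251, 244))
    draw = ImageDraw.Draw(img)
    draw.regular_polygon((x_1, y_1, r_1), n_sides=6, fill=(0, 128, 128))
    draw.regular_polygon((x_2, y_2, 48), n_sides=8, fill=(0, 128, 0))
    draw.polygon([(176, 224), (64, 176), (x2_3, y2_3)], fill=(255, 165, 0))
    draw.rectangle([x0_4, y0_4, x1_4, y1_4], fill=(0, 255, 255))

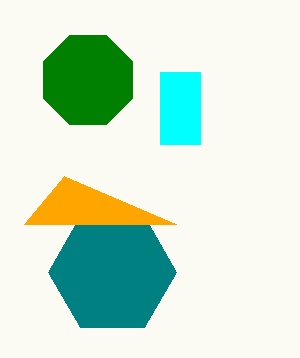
x_1 = 112; y_1 = 272; r_1 = 64; x_2 = 88; y_2 = 80; x2_3 = 24; y2_3 = 224; x0_4 = 160; y0_4 = 72; x1_4 = 200; y1_4 = 144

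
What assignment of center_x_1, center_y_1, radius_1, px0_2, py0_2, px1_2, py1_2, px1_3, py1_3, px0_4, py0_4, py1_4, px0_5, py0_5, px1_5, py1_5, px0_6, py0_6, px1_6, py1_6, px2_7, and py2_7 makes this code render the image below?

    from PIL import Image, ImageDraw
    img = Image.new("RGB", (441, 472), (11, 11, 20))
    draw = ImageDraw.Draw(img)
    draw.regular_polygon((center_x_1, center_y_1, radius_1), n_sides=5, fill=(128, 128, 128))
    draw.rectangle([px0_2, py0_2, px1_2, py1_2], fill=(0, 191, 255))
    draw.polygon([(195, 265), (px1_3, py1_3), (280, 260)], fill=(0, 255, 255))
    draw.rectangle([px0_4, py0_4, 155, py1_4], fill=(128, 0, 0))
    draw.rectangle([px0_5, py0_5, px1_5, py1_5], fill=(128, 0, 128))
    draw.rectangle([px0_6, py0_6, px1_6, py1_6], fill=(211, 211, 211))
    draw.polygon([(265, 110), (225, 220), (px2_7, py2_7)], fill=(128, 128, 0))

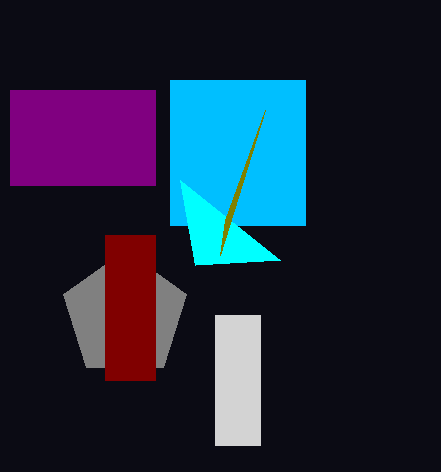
center_x_1 = 125; center_y_1 = 315; radius_1 = 65; px0_2 = 170; py0_2 = 80; px1_2 = 305; py1_2 = 225; px1_3 = 180; py1_3 = 180; px0_4 = 105; py0_4 = 235; py1_4 = 380; px0_5 = 10; py0_5 = 90; px1_5 = 155; py1_5 = 185; px0_6 = 215; py0_6 = 315; px1_6 = 260; py1_6 = 445; px2_7 = 220; py2_7 = 255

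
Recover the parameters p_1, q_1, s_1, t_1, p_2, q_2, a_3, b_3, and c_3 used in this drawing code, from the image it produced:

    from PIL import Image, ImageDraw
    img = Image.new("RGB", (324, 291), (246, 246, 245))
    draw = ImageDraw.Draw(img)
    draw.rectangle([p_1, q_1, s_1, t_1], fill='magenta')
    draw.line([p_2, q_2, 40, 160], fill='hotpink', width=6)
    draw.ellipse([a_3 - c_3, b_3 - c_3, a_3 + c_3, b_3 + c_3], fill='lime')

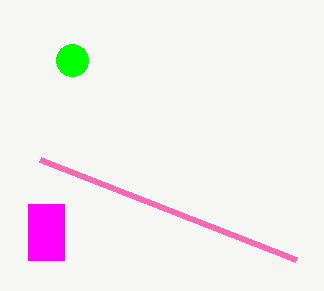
p_1 = 28, q_1 = 204, s_1 = 64, t_1 = 260, p_2 = 296, q_2 = 260, a_3 = 72, b_3 = 60, c_3 = 16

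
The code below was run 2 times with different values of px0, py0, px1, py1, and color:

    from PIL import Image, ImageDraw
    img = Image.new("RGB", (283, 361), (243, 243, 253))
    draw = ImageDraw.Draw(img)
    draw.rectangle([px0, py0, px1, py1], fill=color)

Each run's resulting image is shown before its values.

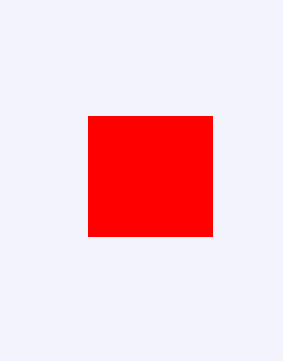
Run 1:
px0 = 88, py0 = 116, px1 = 212, py1 = 236, color = 'red'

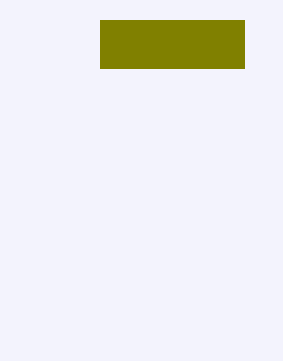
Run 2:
px0 = 100
py0 = 20
px1 = 244
py1 = 68
color = 'olive'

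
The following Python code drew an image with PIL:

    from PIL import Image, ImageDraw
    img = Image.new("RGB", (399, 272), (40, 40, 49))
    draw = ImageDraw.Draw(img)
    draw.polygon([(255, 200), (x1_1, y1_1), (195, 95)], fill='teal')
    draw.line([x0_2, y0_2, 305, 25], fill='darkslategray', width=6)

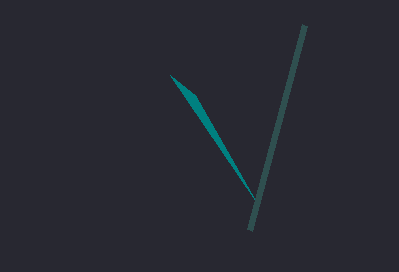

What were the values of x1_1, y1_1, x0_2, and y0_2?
x1_1 = 170
y1_1 = 75
x0_2 = 250
y0_2 = 230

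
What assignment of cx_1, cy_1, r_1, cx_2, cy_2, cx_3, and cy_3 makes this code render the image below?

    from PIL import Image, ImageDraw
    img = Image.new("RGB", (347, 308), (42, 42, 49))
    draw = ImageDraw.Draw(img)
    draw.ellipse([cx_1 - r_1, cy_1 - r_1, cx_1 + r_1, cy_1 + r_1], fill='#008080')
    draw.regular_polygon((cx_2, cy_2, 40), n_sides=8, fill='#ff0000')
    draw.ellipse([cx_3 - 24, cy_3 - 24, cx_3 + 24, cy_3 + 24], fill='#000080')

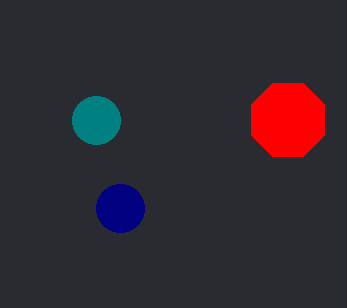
cx_1 = 96
cy_1 = 120
r_1 = 24
cx_2 = 288
cy_2 = 120
cx_3 = 120
cy_3 = 208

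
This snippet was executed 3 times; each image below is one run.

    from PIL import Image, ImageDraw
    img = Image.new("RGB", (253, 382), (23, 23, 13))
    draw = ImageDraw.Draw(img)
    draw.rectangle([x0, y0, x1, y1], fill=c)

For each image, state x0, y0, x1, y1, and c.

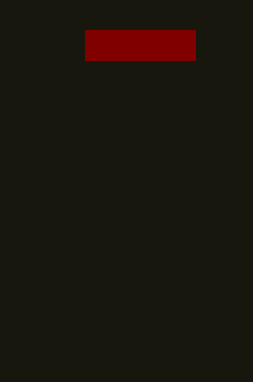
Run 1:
x0 = 85; y0 = 30; x1 = 195; y1 = 60; c = 'maroon'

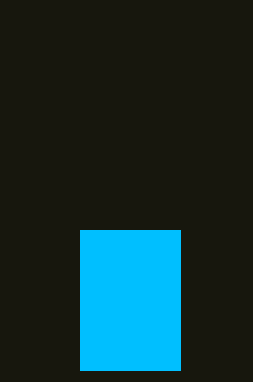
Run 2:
x0 = 80
y0 = 230
x1 = 180
y1 = 370
c = 'deepskyblue'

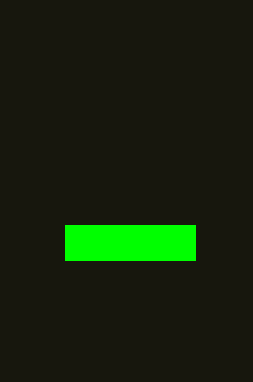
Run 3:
x0 = 65, y0 = 225, x1 = 195, y1 = 260, c = 'lime'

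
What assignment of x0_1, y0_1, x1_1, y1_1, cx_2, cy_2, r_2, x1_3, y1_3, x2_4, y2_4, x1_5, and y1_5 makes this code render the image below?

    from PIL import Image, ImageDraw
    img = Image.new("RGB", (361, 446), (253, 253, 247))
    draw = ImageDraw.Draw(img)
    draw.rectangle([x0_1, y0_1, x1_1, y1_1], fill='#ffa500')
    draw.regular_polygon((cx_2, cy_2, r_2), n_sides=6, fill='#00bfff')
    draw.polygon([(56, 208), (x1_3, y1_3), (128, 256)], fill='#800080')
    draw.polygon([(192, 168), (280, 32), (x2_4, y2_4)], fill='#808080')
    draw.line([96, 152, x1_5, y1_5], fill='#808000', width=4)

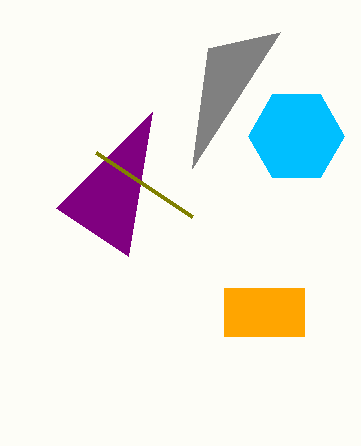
x0_1 = 224
y0_1 = 288
x1_1 = 304
y1_1 = 336
cx_2 = 296
cy_2 = 136
r_2 = 48
x1_3 = 152
y1_3 = 112
x2_4 = 208
y2_4 = 48
x1_5 = 192
y1_5 = 216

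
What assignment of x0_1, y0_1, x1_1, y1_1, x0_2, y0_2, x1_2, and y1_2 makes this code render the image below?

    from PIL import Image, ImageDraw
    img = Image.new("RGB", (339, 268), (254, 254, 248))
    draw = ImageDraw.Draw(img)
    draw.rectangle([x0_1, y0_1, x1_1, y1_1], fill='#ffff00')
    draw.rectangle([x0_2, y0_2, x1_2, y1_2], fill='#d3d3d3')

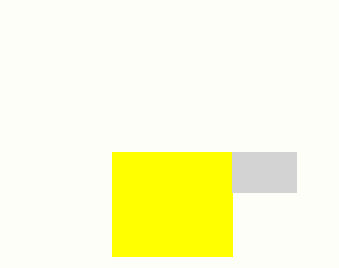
x0_1 = 112; y0_1 = 152; x1_1 = 232; y1_1 = 256; x0_2 = 232; y0_2 = 152; x1_2 = 296; y1_2 = 192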